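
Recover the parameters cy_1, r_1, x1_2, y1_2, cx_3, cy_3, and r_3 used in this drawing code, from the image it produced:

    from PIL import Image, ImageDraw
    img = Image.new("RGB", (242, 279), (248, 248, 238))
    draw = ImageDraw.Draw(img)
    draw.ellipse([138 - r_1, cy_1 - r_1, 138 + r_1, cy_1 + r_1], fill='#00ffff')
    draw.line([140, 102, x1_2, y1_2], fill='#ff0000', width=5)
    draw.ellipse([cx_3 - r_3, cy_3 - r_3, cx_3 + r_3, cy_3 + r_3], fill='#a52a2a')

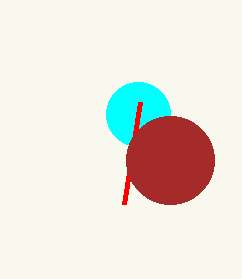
cy_1 = 114
r_1 = 32
x1_2 = 124
y1_2 = 204
cx_3 = 170
cy_3 = 160
r_3 = 44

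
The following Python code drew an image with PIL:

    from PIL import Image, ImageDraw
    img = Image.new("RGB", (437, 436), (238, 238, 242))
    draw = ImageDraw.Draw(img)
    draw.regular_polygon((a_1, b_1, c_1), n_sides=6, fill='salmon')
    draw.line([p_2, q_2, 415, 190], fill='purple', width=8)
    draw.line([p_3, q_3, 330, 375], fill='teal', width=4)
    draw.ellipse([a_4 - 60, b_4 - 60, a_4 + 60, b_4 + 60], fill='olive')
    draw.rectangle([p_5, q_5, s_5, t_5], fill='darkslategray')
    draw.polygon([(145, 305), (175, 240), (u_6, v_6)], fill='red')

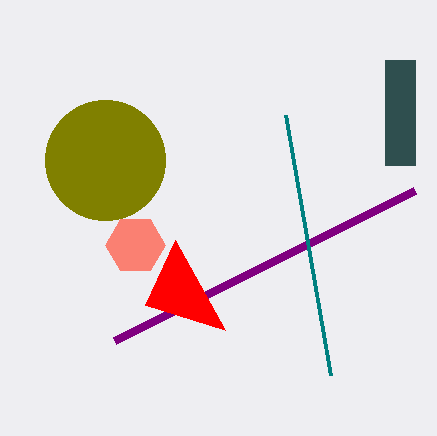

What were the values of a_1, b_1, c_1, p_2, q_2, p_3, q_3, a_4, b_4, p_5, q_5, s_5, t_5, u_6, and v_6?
a_1 = 135, b_1 = 245, c_1 = 30, p_2 = 115, q_2 = 340, p_3 = 285, q_3 = 115, a_4 = 105, b_4 = 160, p_5 = 385, q_5 = 60, s_5 = 415, t_5 = 165, u_6 = 225, v_6 = 330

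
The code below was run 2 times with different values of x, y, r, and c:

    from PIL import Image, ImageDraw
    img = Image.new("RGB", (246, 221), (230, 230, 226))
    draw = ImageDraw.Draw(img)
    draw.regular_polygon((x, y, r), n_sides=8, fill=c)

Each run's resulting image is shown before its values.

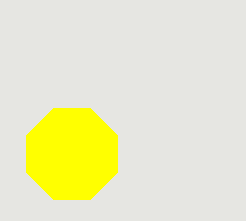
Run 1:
x = 72; y = 154; r = 49; c = 'yellow'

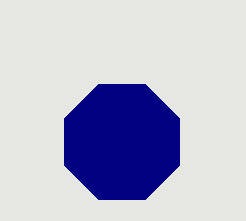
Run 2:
x = 122
y = 142
r = 62
c = 'navy'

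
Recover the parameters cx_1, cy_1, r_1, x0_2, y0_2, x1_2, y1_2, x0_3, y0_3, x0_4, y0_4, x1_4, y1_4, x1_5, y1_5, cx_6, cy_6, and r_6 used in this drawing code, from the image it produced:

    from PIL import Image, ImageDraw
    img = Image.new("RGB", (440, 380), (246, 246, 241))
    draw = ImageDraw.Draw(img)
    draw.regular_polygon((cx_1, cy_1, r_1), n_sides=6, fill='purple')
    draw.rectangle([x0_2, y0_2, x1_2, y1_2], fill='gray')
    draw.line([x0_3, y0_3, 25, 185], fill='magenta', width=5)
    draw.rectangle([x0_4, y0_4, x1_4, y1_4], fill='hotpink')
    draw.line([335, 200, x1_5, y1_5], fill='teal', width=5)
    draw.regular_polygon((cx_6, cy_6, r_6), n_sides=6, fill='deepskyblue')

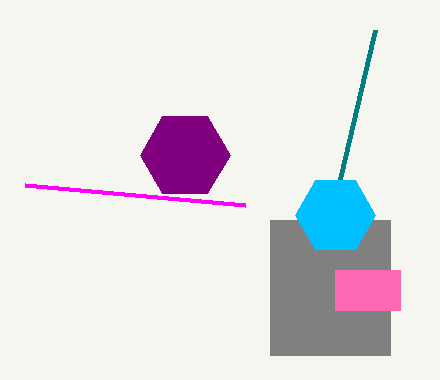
cx_1 = 185
cy_1 = 155
r_1 = 45
x0_2 = 270
y0_2 = 220
x1_2 = 390
y1_2 = 355
x0_3 = 245
y0_3 = 205
x0_4 = 335
y0_4 = 270
x1_4 = 400
y1_4 = 310
x1_5 = 375
y1_5 = 30
cx_6 = 335
cy_6 = 215
r_6 = 40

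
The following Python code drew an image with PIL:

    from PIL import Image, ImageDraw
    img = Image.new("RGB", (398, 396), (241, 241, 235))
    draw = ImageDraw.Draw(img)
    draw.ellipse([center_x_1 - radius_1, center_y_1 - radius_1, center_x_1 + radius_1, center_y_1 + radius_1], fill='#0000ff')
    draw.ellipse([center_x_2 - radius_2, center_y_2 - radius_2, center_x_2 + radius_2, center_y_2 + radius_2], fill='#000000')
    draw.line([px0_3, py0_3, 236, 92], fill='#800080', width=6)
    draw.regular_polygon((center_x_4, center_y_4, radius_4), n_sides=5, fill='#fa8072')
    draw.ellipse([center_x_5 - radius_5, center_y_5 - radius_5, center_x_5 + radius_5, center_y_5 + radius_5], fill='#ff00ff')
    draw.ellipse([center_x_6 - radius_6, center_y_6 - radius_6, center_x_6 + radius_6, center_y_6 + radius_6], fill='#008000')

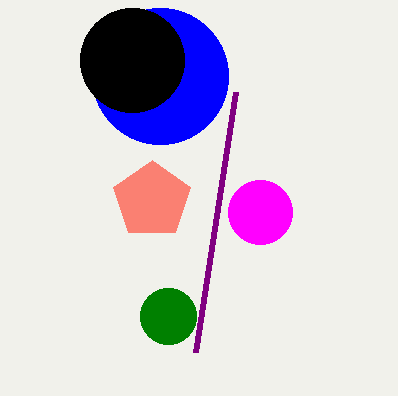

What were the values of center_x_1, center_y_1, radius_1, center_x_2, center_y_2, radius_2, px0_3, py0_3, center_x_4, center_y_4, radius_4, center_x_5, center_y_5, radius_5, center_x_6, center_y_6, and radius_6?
center_x_1 = 160
center_y_1 = 76
radius_1 = 68
center_x_2 = 132
center_y_2 = 60
radius_2 = 52
px0_3 = 196
py0_3 = 352
center_x_4 = 152
center_y_4 = 200
radius_4 = 40
center_x_5 = 260
center_y_5 = 212
radius_5 = 32
center_x_6 = 168
center_y_6 = 316
radius_6 = 28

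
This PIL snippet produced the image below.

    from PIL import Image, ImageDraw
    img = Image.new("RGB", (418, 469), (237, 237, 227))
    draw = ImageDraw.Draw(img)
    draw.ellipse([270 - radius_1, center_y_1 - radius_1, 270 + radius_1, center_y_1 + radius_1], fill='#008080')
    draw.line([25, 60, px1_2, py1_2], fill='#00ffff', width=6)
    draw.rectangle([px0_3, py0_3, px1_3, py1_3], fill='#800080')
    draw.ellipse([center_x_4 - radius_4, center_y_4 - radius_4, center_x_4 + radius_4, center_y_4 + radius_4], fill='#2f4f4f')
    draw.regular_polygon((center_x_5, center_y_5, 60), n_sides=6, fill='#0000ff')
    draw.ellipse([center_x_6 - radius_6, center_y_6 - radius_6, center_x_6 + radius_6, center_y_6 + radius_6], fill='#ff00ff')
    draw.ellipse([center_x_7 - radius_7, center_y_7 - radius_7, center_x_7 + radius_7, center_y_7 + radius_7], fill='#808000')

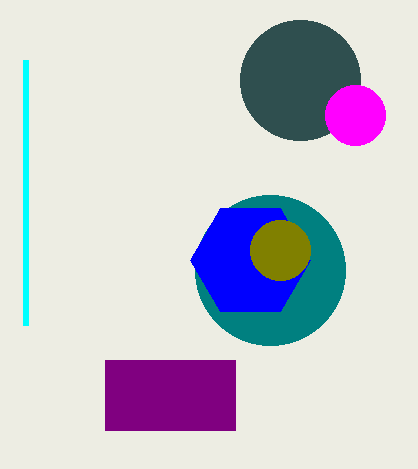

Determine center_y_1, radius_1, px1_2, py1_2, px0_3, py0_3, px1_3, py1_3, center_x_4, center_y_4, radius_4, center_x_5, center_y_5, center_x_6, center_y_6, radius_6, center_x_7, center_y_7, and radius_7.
center_y_1 = 270
radius_1 = 75
px1_2 = 25
py1_2 = 325
px0_3 = 105
py0_3 = 360
px1_3 = 235
py1_3 = 430
center_x_4 = 300
center_y_4 = 80
radius_4 = 60
center_x_5 = 250
center_y_5 = 260
center_x_6 = 355
center_y_6 = 115
radius_6 = 30
center_x_7 = 280
center_y_7 = 250
radius_7 = 30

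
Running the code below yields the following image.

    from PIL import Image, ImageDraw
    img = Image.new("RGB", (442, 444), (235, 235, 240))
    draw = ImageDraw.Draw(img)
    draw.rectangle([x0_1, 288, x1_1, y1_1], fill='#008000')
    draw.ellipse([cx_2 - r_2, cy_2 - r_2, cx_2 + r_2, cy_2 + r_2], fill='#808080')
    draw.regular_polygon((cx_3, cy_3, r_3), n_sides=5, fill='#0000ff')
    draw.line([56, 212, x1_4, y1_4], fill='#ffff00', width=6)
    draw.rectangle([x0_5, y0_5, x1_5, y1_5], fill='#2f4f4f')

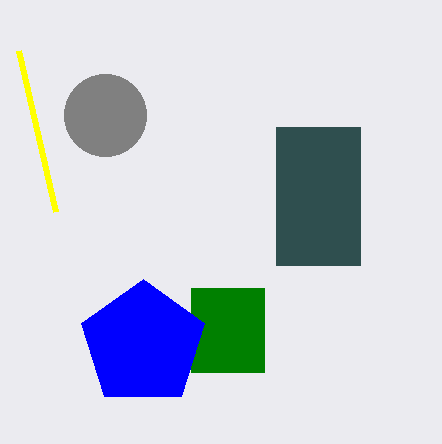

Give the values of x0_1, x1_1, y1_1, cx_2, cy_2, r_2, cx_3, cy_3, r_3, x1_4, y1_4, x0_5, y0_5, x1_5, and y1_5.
x0_1 = 191, x1_1 = 264, y1_1 = 372, cx_2 = 105, cy_2 = 115, r_2 = 41, cx_3 = 143, cy_3 = 344, r_3 = 65, x1_4 = 19, y1_4 = 51, x0_5 = 276, y0_5 = 127, x1_5 = 360, y1_5 = 265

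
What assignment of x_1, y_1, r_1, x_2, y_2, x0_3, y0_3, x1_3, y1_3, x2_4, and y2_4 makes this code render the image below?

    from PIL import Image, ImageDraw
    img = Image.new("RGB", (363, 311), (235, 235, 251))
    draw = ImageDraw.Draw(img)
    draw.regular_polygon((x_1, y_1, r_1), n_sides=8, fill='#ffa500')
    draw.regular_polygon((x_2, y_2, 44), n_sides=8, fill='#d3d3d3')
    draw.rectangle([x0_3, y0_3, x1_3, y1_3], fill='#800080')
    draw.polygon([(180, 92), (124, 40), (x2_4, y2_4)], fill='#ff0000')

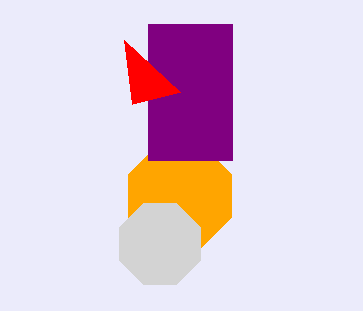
x_1 = 180, y_1 = 196, r_1 = 56, x_2 = 160, y_2 = 244, x0_3 = 148, y0_3 = 24, x1_3 = 232, y1_3 = 160, x2_4 = 132, y2_4 = 104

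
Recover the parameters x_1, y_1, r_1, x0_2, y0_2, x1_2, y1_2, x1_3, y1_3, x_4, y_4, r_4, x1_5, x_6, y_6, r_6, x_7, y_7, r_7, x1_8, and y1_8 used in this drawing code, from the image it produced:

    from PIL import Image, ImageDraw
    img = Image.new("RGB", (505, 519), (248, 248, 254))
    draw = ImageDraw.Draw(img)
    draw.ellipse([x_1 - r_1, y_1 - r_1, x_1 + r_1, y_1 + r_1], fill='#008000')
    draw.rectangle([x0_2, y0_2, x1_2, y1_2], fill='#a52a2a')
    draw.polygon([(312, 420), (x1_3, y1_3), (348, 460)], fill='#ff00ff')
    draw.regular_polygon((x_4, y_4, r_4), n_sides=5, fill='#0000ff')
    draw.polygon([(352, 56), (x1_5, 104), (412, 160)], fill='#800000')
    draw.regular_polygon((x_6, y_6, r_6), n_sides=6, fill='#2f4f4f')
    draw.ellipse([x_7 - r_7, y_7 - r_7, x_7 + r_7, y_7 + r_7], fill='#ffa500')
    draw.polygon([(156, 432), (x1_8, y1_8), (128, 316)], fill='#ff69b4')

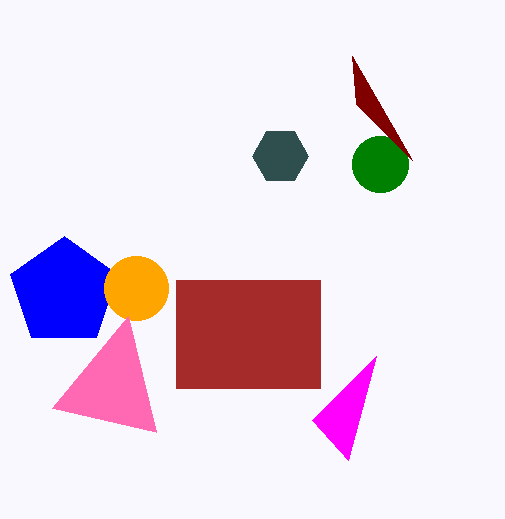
x_1 = 380
y_1 = 164
r_1 = 28
x0_2 = 176
y0_2 = 280
x1_2 = 320
y1_2 = 388
x1_3 = 376
y1_3 = 356
x_4 = 64
y_4 = 292
r_4 = 56
x1_5 = 356
x_6 = 280
y_6 = 156
r_6 = 28
x_7 = 136
y_7 = 288
r_7 = 32
x1_8 = 52
y1_8 = 408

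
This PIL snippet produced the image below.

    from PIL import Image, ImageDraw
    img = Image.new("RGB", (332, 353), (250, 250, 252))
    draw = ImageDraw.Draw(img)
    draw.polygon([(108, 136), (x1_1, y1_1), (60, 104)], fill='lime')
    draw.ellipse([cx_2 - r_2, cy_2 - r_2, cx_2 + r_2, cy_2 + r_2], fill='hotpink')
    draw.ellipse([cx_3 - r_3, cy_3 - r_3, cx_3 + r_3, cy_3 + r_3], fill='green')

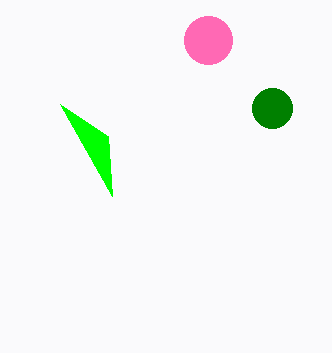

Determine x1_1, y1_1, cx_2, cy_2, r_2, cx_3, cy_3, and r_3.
x1_1 = 112
y1_1 = 196
cx_2 = 208
cy_2 = 40
r_2 = 24
cx_3 = 272
cy_3 = 108
r_3 = 20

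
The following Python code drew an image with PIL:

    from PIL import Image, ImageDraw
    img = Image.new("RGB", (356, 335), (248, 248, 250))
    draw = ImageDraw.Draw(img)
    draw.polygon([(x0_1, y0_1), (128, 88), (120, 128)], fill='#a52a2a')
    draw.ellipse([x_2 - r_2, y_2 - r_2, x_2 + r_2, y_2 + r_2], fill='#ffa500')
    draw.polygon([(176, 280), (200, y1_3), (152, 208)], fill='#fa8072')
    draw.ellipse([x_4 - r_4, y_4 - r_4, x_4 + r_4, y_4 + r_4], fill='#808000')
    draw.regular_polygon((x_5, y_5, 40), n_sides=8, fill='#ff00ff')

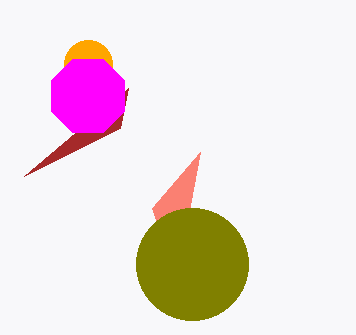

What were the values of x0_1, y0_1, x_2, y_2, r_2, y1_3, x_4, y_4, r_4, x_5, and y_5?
x0_1 = 24; y0_1 = 176; x_2 = 88; y_2 = 64; r_2 = 24; y1_3 = 152; x_4 = 192; y_4 = 264; r_4 = 56; x_5 = 88; y_5 = 96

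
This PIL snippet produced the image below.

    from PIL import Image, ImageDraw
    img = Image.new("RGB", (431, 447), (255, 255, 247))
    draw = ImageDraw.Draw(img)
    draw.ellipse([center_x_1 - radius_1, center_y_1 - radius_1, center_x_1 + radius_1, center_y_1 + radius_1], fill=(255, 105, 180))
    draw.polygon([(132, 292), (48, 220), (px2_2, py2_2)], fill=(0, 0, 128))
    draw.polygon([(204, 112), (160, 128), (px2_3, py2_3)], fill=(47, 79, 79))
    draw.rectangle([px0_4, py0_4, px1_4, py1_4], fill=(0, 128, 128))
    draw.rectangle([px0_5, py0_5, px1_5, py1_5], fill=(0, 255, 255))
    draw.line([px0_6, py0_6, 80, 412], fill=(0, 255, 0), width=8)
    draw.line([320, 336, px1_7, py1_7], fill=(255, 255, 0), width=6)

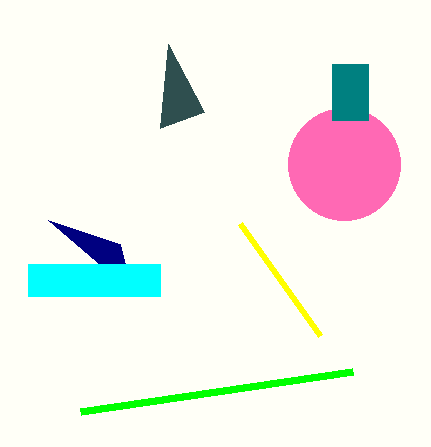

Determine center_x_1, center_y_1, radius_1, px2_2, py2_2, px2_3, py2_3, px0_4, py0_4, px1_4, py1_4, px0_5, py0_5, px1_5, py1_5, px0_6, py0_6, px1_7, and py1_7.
center_x_1 = 344; center_y_1 = 164; radius_1 = 56; px2_2 = 120; py2_2 = 244; px2_3 = 168; py2_3 = 44; px0_4 = 332; py0_4 = 64; px1_4 = 368; py1_4 = 120; px0_5 = 28; py0_5 = 264; px1_5 = 160; py1_5 = 296; px0_6 = 352; py0_6 = 372; px1_7 = 240; py1_7 = 224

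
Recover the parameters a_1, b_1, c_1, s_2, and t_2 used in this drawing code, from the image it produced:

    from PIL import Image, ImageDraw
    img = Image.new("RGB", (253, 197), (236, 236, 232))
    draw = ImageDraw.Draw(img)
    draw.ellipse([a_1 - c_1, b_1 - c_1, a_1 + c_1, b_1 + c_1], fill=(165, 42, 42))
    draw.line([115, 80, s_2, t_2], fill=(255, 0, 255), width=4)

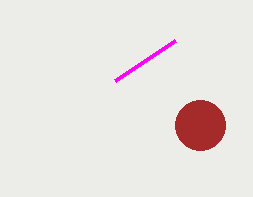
a_1 = 200; b_1 = 125; c_1 = 25; s_2 = 175; t_2 = 40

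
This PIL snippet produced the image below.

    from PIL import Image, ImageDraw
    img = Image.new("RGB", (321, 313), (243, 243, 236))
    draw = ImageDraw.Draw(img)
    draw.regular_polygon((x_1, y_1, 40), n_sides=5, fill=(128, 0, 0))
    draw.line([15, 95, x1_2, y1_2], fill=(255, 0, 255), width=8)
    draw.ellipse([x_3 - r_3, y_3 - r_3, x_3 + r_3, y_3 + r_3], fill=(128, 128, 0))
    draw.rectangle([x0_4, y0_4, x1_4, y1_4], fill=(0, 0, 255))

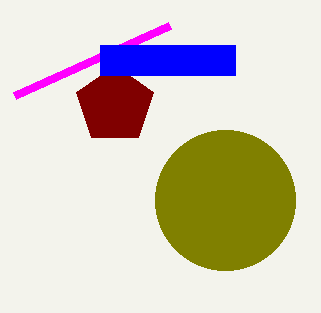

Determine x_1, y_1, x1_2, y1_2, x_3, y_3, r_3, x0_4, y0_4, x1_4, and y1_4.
x_1 = 115, y_1 = 105, x1_2 = 170, y1_2 = 25, x_3 = 225, y_3 = 200, r_3 = 70, x0_4 = 100, y0_4 = 45, x1_4 = 235, y1_4 = 75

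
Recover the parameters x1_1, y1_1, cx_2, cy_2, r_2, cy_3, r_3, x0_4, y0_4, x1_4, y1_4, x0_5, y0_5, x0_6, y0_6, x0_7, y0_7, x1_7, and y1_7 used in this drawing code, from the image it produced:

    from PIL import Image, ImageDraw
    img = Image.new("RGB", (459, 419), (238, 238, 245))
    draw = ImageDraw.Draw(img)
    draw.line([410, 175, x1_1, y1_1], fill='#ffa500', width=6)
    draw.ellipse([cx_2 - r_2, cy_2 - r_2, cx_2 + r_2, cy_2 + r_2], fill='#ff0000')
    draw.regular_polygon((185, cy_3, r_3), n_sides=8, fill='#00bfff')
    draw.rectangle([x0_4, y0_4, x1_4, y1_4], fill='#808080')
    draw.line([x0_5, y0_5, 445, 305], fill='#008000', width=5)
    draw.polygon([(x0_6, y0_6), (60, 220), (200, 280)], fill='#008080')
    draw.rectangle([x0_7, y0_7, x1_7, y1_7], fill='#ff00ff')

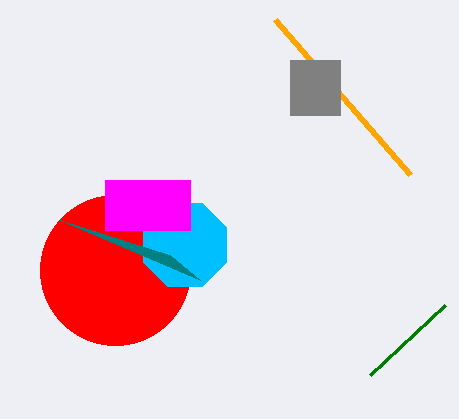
x1_1 = 275
y1_1 = 20
cx_2 = 115
cy_2 = 270
r_2 = 75
cy_3 = 245
r_3 = 45
x0_4 = 290
y0_4 = 60
x1_4 = 340
y1_4 = 115
x0_5 = 370
y0_5 = 375
x0_6 = 170
y0_6 = 255
x0_7 = 105
y0_7 = 180
x1_7 = 190
y1_7 = 230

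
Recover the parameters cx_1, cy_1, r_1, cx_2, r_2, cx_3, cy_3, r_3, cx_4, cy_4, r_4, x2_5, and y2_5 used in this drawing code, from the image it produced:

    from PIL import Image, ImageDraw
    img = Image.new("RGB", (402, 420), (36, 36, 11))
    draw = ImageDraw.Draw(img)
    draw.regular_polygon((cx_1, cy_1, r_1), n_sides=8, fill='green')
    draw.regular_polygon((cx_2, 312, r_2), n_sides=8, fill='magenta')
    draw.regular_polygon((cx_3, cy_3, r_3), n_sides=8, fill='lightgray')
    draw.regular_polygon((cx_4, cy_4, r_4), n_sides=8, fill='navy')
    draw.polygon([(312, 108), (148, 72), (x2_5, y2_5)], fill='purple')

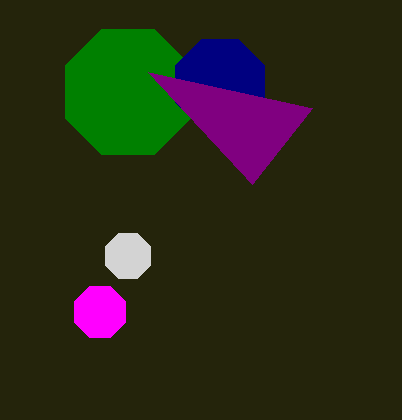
cx_1 = 128; cy_1 = 92; r_1 = 68; cx_2 = 100; r_2 = 28; cx_3 = 128; cy_3 = 256; r_3 = 24; cx_4 = 220; cy_4 = 84; r_4 = 48; x2_5 = 252; y2_5 = 184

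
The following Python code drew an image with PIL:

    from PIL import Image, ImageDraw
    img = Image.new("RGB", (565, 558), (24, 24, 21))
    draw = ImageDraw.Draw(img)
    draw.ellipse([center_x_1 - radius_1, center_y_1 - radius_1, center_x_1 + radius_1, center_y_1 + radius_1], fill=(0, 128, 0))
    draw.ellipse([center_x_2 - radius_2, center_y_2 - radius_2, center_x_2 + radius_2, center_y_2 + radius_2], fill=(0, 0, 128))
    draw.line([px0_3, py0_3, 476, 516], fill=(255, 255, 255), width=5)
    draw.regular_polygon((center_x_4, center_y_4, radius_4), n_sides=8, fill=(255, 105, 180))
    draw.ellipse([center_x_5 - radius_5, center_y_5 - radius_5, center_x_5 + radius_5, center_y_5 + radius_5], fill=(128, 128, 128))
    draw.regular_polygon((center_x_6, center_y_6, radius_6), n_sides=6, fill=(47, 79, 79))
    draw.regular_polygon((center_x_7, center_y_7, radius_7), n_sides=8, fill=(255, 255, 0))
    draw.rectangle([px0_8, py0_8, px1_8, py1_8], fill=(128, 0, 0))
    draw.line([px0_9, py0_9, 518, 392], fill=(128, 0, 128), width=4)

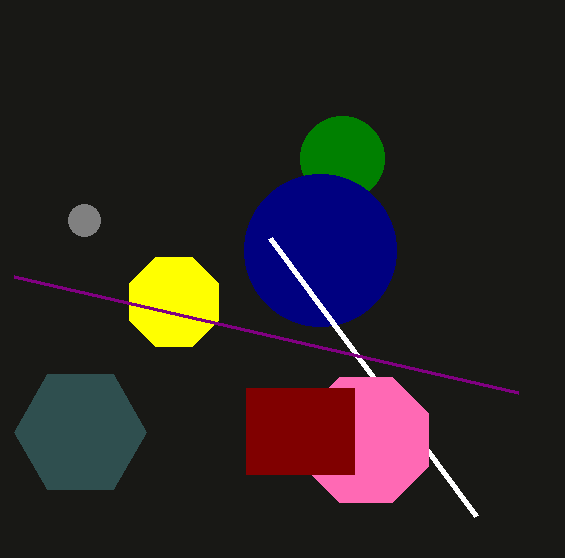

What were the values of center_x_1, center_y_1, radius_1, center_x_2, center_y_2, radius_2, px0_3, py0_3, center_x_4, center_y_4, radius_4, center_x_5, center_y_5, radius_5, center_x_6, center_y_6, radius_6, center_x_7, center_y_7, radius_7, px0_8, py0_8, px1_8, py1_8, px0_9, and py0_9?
center_x_1 = 342, center_y_1 = 158, radius_1 = 42, center_x_2 = 320, center_y_2 = 250, radius_2 = 76, px0_3 = 270, py0_3 = 238, center_x_4 = 366, center_y_4 = 440, radius_4 = 68, center_x_5 = 84, center_y_5 = 220, radius_5 = 16, center_x_6 = 80, center_y_6 = 432, radius_6 = 66, center_x_7 = 174, center_y_7 = 302, radius_7 = 48, px0_8 = 246, py0_8 = 388, px1_8 = 354, py1_8 = 474, px0_9 = 14, py0_9 = 276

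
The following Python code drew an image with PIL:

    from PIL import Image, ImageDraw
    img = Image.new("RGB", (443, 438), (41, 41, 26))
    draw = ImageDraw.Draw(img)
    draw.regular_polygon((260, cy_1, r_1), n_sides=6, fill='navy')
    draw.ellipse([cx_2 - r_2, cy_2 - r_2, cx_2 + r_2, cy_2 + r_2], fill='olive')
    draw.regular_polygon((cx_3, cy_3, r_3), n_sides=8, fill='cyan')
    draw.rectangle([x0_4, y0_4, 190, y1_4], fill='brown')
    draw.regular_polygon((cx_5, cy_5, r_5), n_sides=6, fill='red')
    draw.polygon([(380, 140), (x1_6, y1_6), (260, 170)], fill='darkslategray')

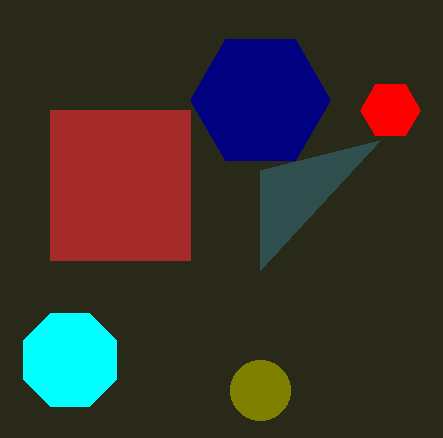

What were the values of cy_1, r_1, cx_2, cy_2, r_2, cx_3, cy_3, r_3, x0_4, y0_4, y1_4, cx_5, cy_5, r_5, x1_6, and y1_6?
cy_1 = 100, r_1 = 70, cx_2 = 260, cy_2 = 390, r_2 = 30, cx_3 = 70, cy_3 = 360, r_3 = 50, x0_4 = 50, y0_4 = 110, y1_4 = 260, cx_5 = 390, cy_5 = 110, r_5 = 30, x1_6 = 260, y1_6 = 270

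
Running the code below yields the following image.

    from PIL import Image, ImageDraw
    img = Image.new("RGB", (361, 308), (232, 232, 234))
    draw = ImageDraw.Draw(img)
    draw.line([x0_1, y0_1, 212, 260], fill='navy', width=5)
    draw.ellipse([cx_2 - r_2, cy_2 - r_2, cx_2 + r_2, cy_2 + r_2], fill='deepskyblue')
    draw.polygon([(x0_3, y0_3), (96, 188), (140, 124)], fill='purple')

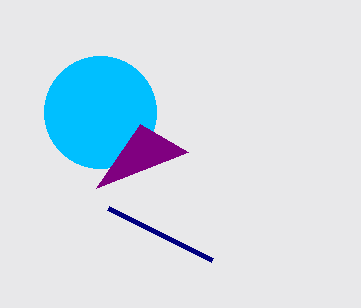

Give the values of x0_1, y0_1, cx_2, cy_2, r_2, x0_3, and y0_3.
x0_1 = 108, y0_1 = 208, cx_2 = 100, cy_2 = 112, r_2 = 56, x0_3 = 188, y0_3 = 152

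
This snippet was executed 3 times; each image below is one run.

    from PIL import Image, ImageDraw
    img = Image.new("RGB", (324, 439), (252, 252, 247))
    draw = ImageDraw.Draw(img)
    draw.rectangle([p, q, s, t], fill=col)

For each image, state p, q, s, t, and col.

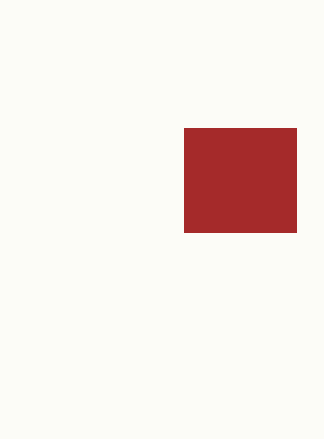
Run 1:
p = 184; q = 128; s = 296; t = 232; col = 'brown'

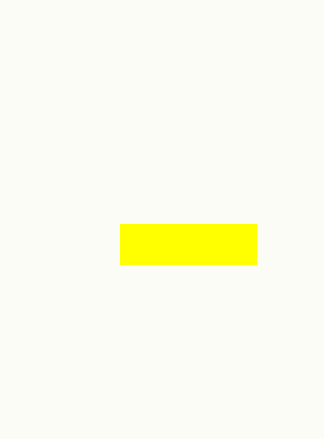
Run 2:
p = 120; q = 224; s = 256; t = 264; col = 'yellow'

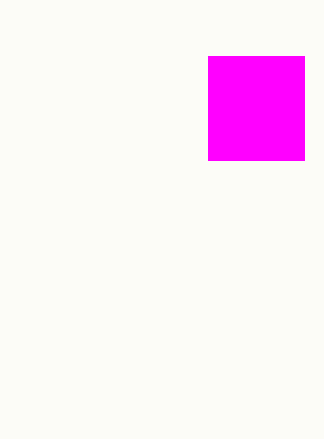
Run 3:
p = 208
q = 56
s = 304
t = 160
col = 'magenta'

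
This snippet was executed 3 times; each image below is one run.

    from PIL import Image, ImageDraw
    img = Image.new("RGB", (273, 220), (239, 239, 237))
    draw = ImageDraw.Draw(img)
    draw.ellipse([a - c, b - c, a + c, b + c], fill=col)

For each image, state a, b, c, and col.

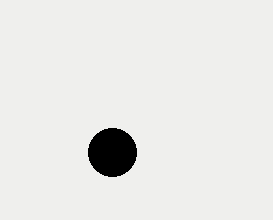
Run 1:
a = 112, b = 152, c = 24, col = 'black'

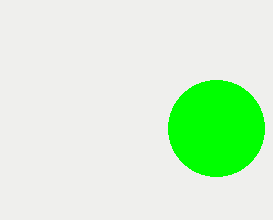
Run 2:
a = 216
b = 128
c = 48
col = 'lime'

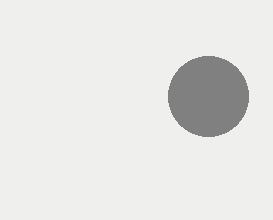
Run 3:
a = 208; b = 96; c = 40; col = 'gray'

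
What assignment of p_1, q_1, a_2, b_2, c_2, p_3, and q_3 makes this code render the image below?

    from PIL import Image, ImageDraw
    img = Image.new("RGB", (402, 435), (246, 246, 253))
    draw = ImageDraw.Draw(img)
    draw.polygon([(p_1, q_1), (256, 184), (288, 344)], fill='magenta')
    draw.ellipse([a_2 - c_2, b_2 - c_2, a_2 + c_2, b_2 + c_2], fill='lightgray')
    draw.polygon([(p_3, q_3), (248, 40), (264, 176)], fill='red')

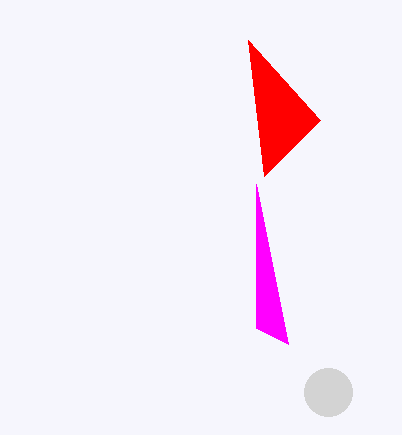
p_1 = 256, q_1 = 328, a_2 = 328, b_2 = 392, c_2 = 24, p_3 = 320, q_3 = 120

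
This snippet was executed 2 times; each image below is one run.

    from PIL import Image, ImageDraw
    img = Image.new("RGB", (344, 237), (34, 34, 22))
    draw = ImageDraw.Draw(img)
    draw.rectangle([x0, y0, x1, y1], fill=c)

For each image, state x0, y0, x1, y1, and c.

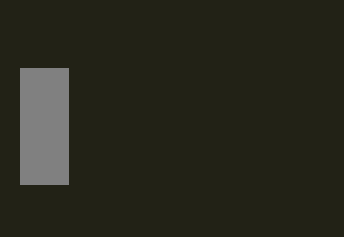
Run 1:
x0 = 20; y0 = 68; x1 = 68; y1 = 184; c = 'gray'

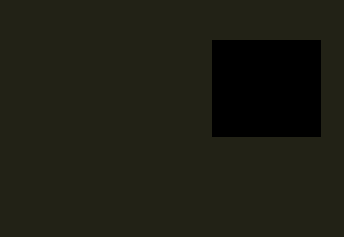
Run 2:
x0 = 212
y0 = 40
x1 = 320
y1 = 136
c = 'black'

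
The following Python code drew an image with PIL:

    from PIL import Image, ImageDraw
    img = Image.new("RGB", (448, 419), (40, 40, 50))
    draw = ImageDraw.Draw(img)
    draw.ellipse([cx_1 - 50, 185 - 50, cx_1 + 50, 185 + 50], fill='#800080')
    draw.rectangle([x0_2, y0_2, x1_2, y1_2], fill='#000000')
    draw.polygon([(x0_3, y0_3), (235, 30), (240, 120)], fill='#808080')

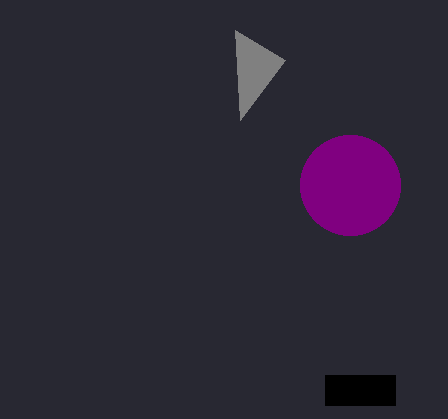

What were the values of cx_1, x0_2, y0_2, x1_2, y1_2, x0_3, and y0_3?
cx_1 = 350; x0_2 = 325; y0_2 = 375; x1_2 = 395; y1_2 = 405; x0_3 = 285; y0_3 = 60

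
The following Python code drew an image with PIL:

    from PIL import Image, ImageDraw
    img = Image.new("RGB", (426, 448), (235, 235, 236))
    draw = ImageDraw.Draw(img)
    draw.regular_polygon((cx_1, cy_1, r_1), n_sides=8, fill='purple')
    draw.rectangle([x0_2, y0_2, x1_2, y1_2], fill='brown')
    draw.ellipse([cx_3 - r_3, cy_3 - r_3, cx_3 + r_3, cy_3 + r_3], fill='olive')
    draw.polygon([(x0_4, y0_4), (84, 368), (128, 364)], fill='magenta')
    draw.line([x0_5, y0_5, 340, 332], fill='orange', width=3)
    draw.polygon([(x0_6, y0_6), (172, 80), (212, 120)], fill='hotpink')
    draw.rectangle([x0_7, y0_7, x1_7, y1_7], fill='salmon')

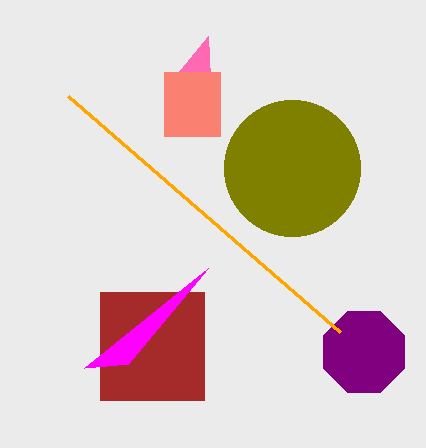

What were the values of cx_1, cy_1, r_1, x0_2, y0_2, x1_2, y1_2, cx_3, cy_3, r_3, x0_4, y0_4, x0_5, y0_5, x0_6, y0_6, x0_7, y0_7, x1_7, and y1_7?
cx_1 = 364; cy_1 = 352; r_1 = 44; x0_2 = 100; y0_2 = 292; x1_2 = 204; y1_2 = 400; cx_3 = 292; cy_3 = 168; r_3 = 68; x0_4 = 208; y0_4 = 268; x0_5 = 68; y0_5 = 96; x0_6 = 208; y0_6 = 36; x0_7 = 164; y0_7 = 72; x1_7 = 220; y1_7 = 136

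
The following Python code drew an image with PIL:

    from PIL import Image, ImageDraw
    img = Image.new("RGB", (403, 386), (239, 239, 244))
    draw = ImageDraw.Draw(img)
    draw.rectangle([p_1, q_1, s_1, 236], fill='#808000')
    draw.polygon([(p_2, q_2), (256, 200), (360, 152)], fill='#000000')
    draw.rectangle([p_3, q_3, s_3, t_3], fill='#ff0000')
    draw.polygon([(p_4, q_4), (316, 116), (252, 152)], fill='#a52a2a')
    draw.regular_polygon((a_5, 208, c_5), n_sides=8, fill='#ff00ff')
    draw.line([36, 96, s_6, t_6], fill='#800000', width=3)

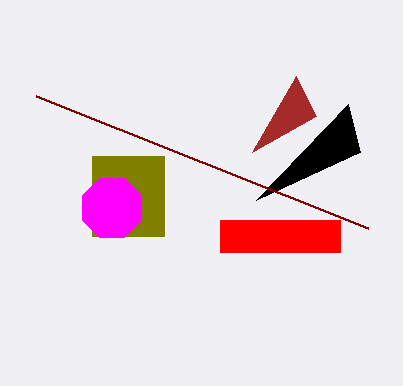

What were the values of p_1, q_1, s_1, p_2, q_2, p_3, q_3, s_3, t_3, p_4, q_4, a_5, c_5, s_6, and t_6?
p_1 = 92, q_1 = 156, s_1 = 164, p_2 = 348, q_2 = 104, p_3 = 220, q_3 = 220, s_3 = 340, t_3 = 252, p_4 = 296, q_4 = 76, a_5 = 112, c_5 = 32, s_6 = 368, t_6 = 228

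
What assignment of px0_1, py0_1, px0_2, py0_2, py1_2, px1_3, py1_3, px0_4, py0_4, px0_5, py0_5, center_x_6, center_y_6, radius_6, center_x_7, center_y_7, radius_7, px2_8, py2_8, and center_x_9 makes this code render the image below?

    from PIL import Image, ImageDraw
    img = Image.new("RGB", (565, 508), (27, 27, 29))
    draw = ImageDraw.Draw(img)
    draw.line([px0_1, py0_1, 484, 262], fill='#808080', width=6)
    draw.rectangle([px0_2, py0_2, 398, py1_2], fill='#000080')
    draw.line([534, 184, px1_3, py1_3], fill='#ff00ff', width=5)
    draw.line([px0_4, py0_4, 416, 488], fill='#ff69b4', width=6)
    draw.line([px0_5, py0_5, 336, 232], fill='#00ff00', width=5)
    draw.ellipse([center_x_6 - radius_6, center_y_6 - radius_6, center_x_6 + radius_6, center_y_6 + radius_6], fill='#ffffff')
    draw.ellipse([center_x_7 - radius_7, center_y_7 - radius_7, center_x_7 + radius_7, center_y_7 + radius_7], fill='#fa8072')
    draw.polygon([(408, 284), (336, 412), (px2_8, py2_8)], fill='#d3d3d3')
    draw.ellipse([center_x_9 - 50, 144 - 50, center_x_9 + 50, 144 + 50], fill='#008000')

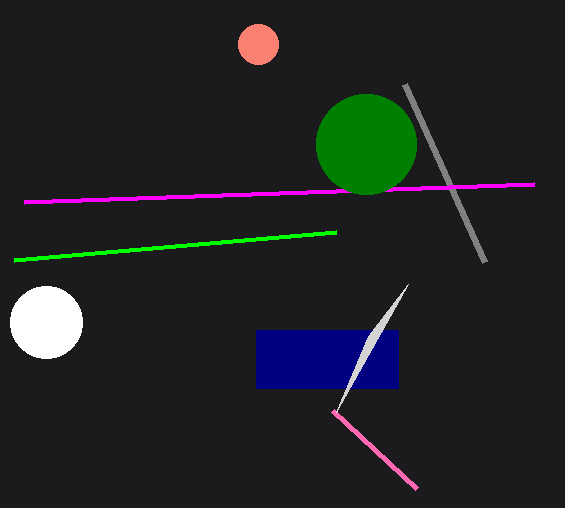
px0_1 = 404; py0_1 = 84; px0_2 = 256; py0_2 = 330; py1_2 = 388; px1_3 = 24; py1_3 = 202; px0_4 = 332; py0_4 = 410; px0_5 = 14; py0_5 = 260; center_x_6 = 46; center_y_6 = 322; radius_6 = 36; center_x_7 = 258; center_y_7 = 44; radius_7 = 20; px2_8 = 368; py2_8 = 336; center_x_9 = 366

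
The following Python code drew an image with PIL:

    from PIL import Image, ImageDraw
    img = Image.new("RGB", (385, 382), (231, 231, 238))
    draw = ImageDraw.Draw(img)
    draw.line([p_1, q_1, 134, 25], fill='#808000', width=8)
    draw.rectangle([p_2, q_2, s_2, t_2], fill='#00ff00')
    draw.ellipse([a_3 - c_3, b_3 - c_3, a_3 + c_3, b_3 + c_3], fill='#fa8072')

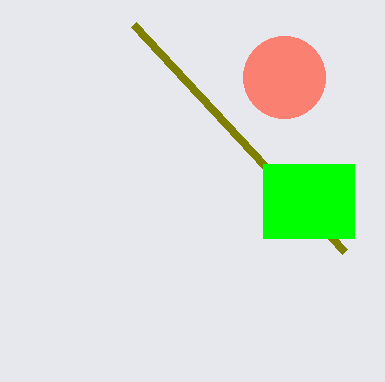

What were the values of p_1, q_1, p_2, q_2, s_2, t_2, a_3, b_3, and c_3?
p_1 = 345
q_1 = 252
p_2 = 263
q_2 = 164
s_2 = 354
t_2 = 238
a_3 = 284
b_3 = 77
c_3 = 41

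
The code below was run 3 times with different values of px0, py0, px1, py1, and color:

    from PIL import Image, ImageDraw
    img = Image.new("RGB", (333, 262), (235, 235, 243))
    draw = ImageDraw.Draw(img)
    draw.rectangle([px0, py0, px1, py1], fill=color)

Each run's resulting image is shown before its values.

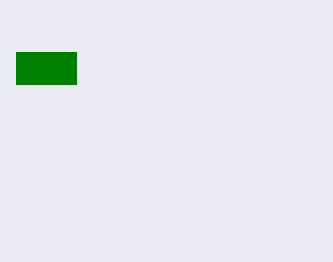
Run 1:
px0 = 16, py0 = 52, px1 = 76, py1 = 84, color = 'green'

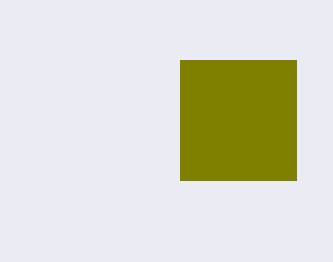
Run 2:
px0 = 180, py0 = 60, px1 = 296, py1 = 180, color = 'olive'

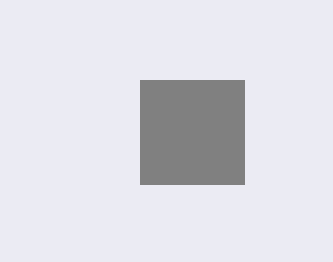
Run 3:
px0 = 140
py0 = 80
px1 = 244
py1 = 184
color = 'gray'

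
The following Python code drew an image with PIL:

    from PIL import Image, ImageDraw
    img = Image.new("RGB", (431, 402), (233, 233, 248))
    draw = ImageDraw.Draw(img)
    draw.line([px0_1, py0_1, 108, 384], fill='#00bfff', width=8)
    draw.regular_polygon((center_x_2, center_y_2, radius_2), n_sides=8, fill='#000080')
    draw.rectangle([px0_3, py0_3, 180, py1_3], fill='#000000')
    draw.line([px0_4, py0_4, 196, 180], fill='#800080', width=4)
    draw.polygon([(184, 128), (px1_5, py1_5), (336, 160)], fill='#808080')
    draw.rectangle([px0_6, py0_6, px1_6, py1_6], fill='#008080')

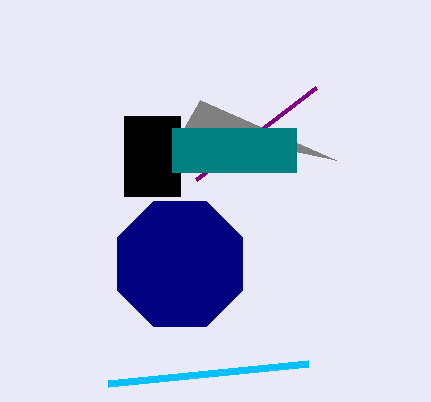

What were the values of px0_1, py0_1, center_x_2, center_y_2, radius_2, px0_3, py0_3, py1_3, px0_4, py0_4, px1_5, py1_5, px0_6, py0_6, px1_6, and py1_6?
px0_1 = 308
py0_1 = 364
center_x_2 = 180
center_y_2 = 264
radius_2 = 68
px0_3 = 124
py0_3 = 116
py1_3 = 196
px0_4 = 316
py0_4 = 88
px1_5 = 200
py1_5 = 100
px0_6 = 172
py0_6 = 128
px1_6 = 296
py1_6 = 172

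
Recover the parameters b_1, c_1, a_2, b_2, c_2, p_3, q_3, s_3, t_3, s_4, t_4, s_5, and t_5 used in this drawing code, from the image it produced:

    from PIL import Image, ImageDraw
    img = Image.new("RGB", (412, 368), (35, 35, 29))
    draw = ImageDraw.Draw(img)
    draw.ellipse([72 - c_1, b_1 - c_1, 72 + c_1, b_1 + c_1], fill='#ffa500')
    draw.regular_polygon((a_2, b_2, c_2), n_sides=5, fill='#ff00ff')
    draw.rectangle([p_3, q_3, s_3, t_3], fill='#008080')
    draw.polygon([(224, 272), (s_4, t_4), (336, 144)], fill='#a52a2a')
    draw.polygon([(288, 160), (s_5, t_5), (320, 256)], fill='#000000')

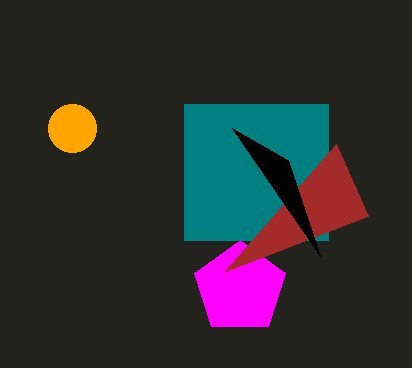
b_1 = 128, c_1 = 24, a_2 = 240, b_2 = 288, c_2 = 48, p_3 = 184, q_3 = 104, s_3 = 328, t_3 = 240, s_4 = 368, t_4 = 216, s_5 = 232, t_5 = 128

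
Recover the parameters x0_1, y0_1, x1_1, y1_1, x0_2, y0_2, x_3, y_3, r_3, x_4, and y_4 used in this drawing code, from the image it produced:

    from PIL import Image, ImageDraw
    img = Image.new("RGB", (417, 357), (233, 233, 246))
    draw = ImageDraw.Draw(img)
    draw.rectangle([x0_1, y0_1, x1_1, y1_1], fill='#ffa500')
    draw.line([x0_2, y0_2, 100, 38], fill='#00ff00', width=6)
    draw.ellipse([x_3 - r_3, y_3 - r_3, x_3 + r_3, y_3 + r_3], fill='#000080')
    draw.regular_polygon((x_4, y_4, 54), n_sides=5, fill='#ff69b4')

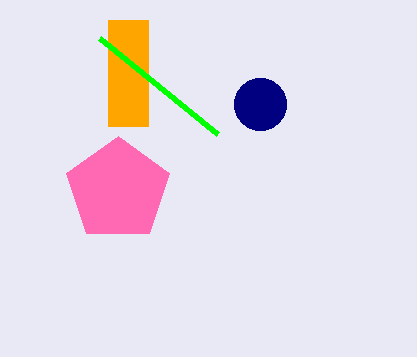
x0_1 = 108; y0_1 = 20; x1_1 = 148; y1_1 = 126; x0_2 = 218; y0_2 = 134; x_3 = 260; y_3 = 104; r_3 = 26; x_4 = 118; y_4 = 190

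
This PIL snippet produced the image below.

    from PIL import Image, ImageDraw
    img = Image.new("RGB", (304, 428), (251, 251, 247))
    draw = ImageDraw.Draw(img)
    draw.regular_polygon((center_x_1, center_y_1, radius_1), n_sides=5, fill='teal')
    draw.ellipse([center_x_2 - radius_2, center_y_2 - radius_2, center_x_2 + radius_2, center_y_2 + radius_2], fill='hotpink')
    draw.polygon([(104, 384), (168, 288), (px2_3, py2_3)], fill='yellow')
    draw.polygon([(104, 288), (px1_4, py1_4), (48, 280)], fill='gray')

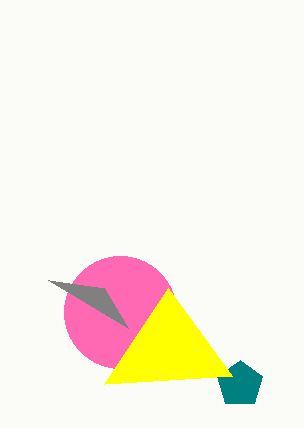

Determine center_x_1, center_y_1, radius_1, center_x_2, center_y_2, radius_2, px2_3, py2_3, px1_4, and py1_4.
center_x_1 = 240, center_y_1 = 384, radius_1 = 24, center_x_2 = 120, center_y_2 = 312, radius_2 = 56, px2_3 = 232, py2_3 = 376, px1_4 = 128, py1_4 = 328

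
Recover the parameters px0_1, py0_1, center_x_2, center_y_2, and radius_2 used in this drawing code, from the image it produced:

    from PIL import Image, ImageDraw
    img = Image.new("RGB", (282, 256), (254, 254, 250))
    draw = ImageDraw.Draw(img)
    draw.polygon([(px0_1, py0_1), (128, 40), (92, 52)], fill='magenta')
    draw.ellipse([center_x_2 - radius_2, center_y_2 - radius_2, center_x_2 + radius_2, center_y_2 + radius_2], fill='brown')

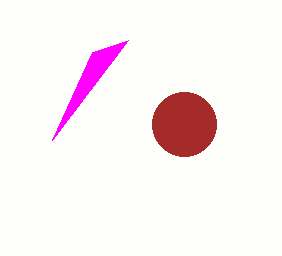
px0_1 = 52
py0_1 = 140
center_x_2 = 184
center_y_2 = 124
radius_2 = 32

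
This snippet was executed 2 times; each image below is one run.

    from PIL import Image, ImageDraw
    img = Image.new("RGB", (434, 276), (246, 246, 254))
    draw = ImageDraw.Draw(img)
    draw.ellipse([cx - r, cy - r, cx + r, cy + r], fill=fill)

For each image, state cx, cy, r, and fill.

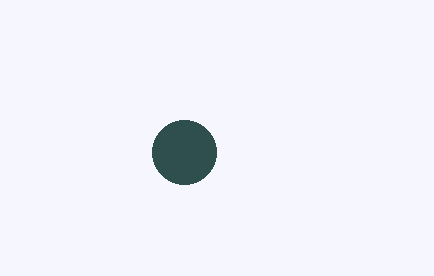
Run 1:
cx = 184; cy = 152; r = 32; fill = 'darkslategray'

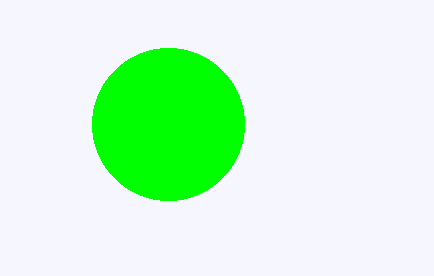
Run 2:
cx = 168, cy = 124, r = 76, fill = 'lime'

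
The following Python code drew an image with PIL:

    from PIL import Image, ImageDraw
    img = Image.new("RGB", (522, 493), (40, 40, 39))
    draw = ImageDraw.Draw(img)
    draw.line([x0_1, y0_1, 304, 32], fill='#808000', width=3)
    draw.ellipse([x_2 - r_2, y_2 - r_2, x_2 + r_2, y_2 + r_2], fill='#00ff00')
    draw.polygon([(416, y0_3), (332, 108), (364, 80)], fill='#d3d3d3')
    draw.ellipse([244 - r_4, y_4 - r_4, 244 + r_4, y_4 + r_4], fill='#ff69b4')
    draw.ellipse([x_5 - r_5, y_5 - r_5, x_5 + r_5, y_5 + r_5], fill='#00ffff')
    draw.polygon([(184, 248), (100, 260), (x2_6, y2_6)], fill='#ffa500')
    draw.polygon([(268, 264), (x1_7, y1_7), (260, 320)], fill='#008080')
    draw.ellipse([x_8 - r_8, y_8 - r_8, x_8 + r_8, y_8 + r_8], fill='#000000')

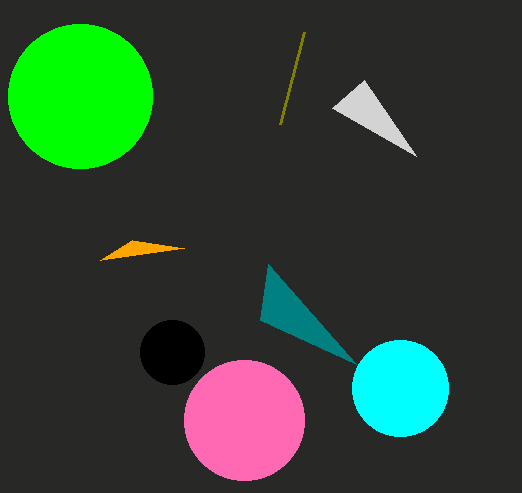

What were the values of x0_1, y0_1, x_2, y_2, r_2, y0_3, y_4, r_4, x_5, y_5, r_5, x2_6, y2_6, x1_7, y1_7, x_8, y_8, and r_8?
x0_1 = 280
y0_1 = 124
x_2 = 80
y_2 = 96
r_2 = 72
y0_3 = 156
y_4 = 420
r_4 = 60
x_5 = 400
y_5 = 388
r_5 = 48
x2_6 = 132
y2_6 = 240
x1_7 = 356
y1_7 = 364
x_8 = 172
y_8 = 352
r_8 = 32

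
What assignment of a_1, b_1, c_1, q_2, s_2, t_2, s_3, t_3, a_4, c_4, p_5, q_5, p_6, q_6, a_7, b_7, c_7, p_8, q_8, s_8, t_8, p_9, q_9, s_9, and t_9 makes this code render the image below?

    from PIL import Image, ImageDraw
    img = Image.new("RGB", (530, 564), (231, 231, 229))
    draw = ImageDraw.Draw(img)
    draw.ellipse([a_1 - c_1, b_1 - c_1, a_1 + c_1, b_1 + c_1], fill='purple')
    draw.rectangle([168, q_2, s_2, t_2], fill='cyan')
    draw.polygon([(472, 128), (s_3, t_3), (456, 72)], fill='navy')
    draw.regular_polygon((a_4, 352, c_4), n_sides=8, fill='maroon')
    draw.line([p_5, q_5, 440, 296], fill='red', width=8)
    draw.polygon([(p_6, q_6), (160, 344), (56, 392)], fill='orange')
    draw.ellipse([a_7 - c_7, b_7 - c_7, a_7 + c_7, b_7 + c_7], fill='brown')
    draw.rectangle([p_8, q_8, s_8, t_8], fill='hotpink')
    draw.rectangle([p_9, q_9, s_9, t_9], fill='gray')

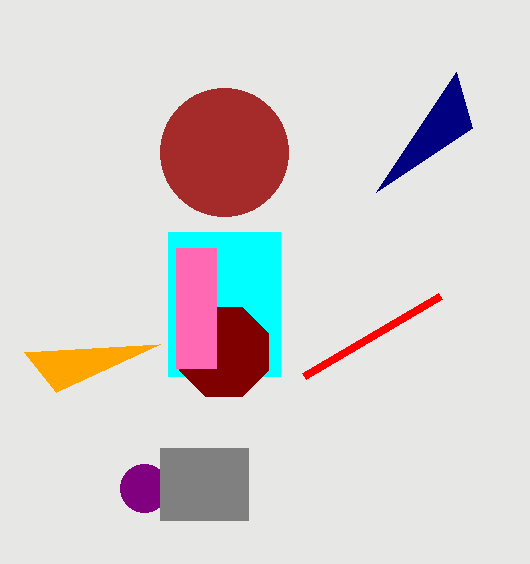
a_1 = 144, b_1 = 488, c_1 = 24, q_2 = 232, s_2 = 280, t_2 = 376, s_3 = 376, t_3 = 192, a_4 = 224, c_4 = 48, p_5 = 304, q_5 = 376, p_6 = 24, q_6 = 352, a_7 = 224, b_7 = 152, c_7 = 64, p_8 = 176, q_8 = 248, s_8 = 216, t_8 = 368, p_9 = 160, q_9 = 448, s_9 = 248, t_9 = 520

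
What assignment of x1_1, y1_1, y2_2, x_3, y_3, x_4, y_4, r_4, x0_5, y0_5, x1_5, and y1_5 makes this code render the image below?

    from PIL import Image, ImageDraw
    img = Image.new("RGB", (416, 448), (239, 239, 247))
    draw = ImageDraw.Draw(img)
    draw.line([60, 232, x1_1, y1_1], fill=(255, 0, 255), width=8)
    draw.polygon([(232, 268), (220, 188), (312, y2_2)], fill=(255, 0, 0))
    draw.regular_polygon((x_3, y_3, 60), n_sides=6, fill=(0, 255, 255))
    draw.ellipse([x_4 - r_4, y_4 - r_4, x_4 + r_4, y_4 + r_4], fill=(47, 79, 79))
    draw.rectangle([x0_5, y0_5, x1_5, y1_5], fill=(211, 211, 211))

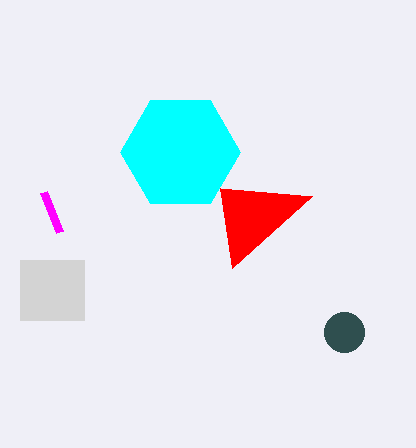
x1_1 = 44, y1_1 = 192, y2_2 = 196, x_3 = 180, y_3 = 152, x_4 = 344, y_4 = 332, r_4 = 20, x0_5 = 20, y0_5 = 260, x1_5 = 84, y1_5 = 320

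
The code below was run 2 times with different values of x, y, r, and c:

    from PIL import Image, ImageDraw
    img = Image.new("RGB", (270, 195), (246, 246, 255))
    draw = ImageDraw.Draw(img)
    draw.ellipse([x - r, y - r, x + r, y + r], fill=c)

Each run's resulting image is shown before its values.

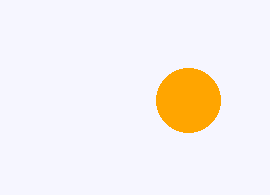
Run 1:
x = 188; y = 100; r = 32; c = 'orange'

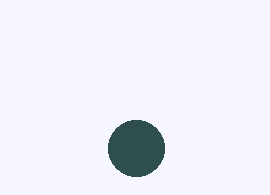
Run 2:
x = 136; y = 148; r = 28; c = 'darkslategray'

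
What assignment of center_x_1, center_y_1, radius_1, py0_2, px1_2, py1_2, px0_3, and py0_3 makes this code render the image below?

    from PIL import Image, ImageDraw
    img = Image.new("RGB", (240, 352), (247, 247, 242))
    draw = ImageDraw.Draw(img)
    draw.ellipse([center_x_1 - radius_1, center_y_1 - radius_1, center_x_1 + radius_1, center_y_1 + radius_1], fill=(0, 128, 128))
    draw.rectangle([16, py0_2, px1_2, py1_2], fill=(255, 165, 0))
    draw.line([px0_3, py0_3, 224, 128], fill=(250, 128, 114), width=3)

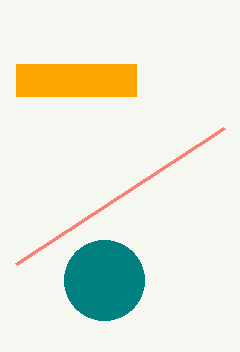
center_x_1 = 104, center_y_1 = 280, radius_1 = 40, py0_2 = 64, px1_2 = 136, py1_2 = 96, px0_3 = 16, py0_3 = 264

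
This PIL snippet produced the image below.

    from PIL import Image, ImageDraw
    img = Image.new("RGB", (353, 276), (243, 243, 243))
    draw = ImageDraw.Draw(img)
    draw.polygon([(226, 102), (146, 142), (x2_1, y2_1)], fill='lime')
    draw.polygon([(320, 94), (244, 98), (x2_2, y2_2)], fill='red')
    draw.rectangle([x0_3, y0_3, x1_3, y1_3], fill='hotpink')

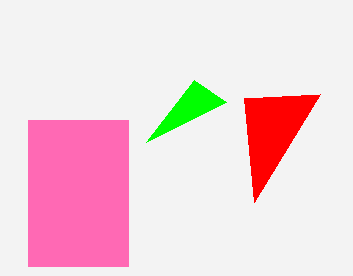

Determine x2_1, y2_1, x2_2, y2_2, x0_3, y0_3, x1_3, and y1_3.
x2_1 = 194, y2_1 = 80, x2_2 = 254, y2_2 = 202, x0_3 = 28, y0_3 = 120, x1_3 = 128, y1_3 = 266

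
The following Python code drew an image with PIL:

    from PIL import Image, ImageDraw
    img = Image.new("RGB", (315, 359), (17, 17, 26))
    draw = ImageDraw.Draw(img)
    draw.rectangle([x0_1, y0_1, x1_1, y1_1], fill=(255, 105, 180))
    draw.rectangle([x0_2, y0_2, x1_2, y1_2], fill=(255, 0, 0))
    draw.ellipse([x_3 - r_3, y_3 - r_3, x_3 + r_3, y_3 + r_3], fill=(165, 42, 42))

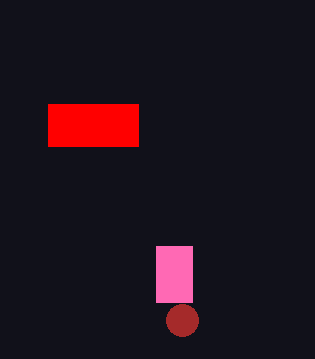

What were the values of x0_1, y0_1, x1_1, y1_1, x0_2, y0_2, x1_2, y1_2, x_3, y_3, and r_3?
x0_1 = 156, y0_1 = 246, x1_1 = 192, y1_1 = 302, x0_2 = 48, y0_2 = 104, x1_2 = 138, y1_2 = 146, x_3 = 182, y_3 = 320, r_3 = 16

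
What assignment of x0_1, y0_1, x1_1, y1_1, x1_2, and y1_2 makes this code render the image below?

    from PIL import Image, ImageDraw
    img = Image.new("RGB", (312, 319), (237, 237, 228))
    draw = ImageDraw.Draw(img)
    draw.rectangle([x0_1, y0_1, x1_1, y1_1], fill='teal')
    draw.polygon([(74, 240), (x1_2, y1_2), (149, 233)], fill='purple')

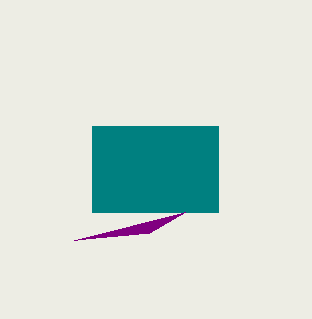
x0_1 = 92, y0_1 = 126, x1_1 = 218, y1_1 = 212, x1_2 = 185, y1_2 = 212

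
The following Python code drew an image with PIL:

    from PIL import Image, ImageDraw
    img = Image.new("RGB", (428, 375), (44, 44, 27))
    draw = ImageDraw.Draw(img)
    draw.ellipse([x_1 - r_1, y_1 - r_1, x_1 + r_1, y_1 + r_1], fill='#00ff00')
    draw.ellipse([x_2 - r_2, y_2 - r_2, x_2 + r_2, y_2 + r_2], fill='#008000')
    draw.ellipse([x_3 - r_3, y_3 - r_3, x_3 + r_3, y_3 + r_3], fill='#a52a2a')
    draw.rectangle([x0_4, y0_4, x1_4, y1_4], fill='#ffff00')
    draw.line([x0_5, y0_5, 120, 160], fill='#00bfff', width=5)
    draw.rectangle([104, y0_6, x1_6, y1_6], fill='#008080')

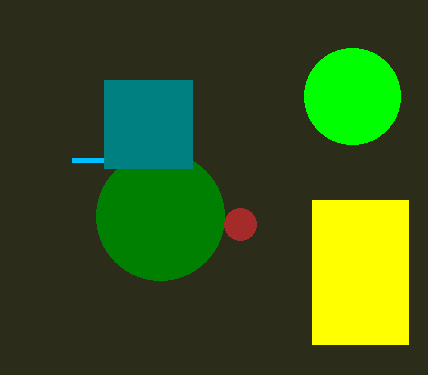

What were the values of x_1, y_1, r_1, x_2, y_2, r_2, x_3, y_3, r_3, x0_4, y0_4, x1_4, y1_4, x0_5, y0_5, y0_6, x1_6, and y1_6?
x_1 = 352; y_1 = 96; r_1 = 48; x_2 = 160; y_2 = 216; r_2 = 64; x_3 = 240; y_3 = 224; r_3 = 16; x0_4 = 312; y0_4 = 200; x1_4 = 408; y1_4 = 344; x0_5 = 72; y0_5 = 160; y0_6 = 80; x1_6 = 192; y1_6 = 168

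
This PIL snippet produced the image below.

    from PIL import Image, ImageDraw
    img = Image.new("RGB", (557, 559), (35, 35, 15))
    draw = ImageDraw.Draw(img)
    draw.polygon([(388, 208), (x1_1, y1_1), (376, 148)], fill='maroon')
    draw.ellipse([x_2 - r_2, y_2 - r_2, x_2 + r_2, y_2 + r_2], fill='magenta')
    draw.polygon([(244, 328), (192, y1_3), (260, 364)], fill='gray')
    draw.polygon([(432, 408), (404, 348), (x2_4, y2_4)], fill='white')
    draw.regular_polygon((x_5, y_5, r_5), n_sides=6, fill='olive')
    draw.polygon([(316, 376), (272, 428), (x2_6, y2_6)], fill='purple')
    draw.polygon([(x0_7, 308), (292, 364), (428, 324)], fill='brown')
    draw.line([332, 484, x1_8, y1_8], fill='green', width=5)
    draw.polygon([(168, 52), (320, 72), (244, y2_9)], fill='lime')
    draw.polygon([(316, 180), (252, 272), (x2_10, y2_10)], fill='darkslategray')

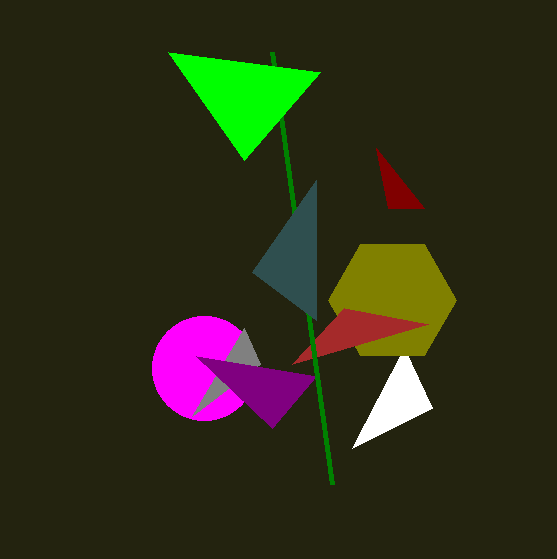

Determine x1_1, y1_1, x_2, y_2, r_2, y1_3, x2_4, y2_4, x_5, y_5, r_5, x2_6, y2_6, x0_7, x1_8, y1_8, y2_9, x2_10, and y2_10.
x1_1 = 424, y1_1 = 208, x_2 = 204, y_2 = 368, r_2 = 52, y1_3 = 416, x2_4 = 352, y2_4 = 448, x_5 = 392, y_5 = 300, r_5 = 64, x2_6 = 196, y2_6 = 356, x0_7 = 344, x1_8 = 272, y1_8 = 52, y2_9 = 160, x2_10 = 316, y2_10 = 320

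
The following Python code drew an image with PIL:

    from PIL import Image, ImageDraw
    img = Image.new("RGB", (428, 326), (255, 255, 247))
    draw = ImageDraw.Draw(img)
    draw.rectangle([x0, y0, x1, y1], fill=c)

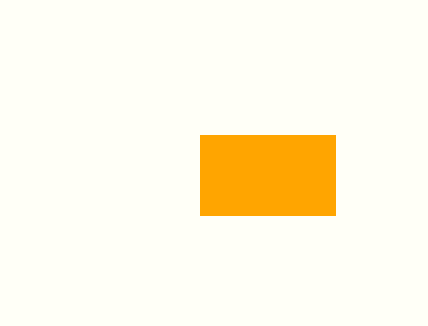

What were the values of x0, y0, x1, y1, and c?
x0 = 200; y0 = 135; x1 = 335; y1 = 215; c = 'orange'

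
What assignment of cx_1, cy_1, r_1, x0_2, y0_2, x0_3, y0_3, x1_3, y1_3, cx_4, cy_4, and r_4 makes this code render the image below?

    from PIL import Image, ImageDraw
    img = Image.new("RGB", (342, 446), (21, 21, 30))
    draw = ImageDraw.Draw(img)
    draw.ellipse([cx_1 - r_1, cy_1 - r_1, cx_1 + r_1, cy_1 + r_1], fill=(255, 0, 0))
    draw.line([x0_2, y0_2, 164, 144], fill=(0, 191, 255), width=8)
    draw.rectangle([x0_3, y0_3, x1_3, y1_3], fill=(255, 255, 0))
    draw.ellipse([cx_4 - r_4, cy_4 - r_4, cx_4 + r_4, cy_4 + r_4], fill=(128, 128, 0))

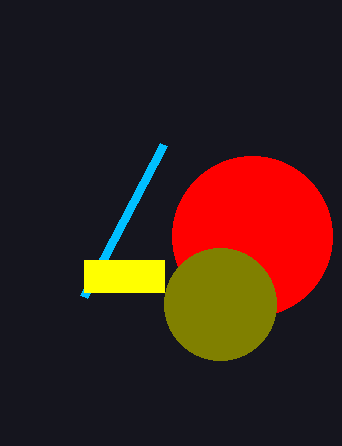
cx_1 = 252
cy_1 = 236
r_1 = 80
x0_2 = 84
y0_2 = 296
x0_3 = 84
y0_3 = 260
x1_3 = 164
y1_3 = 292
cx_4 = 220
cy_4 = 304
r_4 = 56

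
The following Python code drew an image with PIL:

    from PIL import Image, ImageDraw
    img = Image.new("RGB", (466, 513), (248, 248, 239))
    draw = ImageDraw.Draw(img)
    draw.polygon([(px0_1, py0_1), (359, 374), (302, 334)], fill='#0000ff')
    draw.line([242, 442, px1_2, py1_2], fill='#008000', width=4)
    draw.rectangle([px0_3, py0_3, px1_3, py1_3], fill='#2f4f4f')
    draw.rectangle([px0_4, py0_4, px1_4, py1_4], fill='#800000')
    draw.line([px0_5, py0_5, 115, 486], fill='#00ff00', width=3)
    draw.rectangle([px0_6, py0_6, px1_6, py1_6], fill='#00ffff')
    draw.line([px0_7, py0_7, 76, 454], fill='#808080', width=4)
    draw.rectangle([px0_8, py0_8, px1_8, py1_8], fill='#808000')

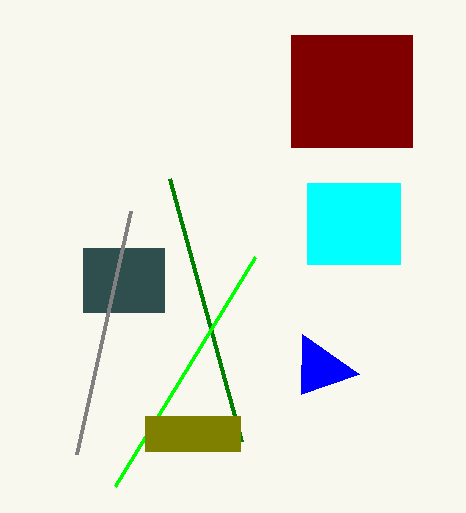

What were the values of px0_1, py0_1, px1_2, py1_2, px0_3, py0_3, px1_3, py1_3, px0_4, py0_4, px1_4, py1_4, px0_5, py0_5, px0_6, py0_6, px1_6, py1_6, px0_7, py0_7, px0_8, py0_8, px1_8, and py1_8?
px0_1 = 301; py0_1 = 394; px1_2 = 170; py1_2 = 179; px0_3 = 83; py0_3 = 248; px1_3 = 164; py1_3 = 312; px0_4 = 291; py0_4 = 35; px1_4 = 412; py1_4 = 147; px0_5 = 255; py0_5 = 257; px0_6 = 307; py0_6 = 183; px1_6 = 400; py1_6 = 264; px0_7 = 130; py0_7 = 211; px0_8 = 145; py0_8 = 416; px1_8 = 240; py1_8 = 451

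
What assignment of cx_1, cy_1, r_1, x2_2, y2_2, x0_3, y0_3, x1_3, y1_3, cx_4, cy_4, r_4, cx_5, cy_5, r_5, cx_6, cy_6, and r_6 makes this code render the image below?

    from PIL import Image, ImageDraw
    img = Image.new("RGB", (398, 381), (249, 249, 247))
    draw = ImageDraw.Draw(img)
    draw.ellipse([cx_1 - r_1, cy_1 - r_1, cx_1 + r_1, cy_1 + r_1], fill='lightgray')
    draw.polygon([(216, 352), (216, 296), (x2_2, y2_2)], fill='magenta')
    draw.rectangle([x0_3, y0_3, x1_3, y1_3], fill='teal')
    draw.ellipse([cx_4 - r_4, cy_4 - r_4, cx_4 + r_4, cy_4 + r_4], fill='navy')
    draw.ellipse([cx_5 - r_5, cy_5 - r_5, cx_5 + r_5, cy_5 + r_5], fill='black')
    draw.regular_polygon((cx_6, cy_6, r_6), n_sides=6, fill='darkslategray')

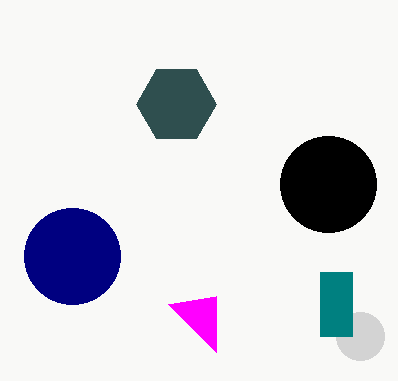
cx_1 = 360
cy_1 = 336
r_1 = 24
x2_2 = 168
y2_2 = 304
x0_3 = 320
y0_3 = 272
x1_3 = 352
y1_3 = 336
cx_4 = 72
cy_4 = 256
r_4 = 48
cx_5 = 328
cy_5 = 184
r_5 = 48
cx_6 = 176
cy_6 = 104
r_6 = 40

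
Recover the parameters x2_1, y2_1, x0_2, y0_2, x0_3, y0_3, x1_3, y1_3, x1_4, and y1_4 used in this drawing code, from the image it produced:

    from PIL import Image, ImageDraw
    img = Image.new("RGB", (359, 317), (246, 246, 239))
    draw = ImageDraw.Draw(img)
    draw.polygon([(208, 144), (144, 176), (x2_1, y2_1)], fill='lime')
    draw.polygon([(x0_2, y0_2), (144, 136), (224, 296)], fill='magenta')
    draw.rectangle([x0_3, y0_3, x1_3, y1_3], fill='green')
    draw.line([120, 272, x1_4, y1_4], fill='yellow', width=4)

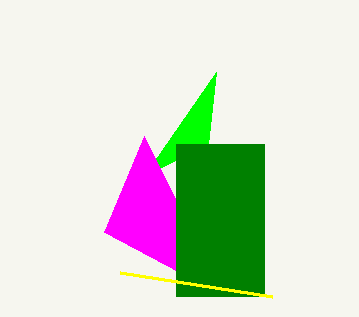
x2_1 = 216, y2_1 = 72, x0_2 = 104, y0_2 = 232, x0_3 = 176, y0_3 = 144, x1_3 = 264, y1_3 = 296, x1_4 = 272, y1_4 = 296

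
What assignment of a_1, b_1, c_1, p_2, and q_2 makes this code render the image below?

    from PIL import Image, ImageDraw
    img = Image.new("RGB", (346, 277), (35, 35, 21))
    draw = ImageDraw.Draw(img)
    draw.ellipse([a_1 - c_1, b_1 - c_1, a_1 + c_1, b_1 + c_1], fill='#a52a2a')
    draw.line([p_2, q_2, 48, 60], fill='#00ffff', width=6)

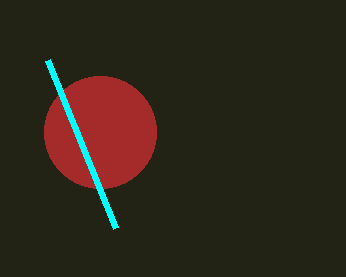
a_1 = 100, b_1 = 132, c_1 = 56, p_2 = 116, q_2 = 228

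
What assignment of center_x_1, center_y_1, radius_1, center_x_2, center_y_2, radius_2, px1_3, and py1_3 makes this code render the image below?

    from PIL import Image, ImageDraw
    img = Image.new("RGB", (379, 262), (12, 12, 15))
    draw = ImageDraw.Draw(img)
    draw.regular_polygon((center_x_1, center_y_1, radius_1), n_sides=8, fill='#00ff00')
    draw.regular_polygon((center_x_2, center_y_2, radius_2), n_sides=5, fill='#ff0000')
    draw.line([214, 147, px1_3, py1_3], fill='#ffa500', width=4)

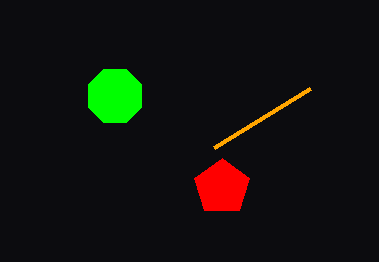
center_x_1 = 115
center_y_1 = 96
radius_1 = 29
center_x_2 = 222
center_y_2 = 187
radius_2 = 29
px1_3 = 310
py1_3 = 88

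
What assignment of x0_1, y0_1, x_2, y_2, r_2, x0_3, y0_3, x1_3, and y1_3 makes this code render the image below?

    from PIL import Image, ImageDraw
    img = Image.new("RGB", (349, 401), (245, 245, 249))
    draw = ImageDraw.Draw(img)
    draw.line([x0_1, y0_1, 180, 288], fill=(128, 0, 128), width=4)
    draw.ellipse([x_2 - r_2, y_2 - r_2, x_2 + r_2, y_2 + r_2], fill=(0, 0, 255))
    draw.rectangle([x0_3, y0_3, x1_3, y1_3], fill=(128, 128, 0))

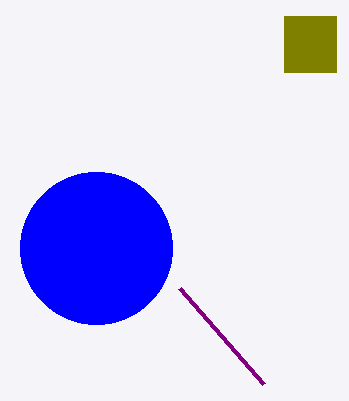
x0_1 = 264, y0_1 = 384, x_2 = 96, y_2 = 248, r_2 = 76, x0_3 = 284, y0_3 = 16, x1_3 = 336, y1_3 = 72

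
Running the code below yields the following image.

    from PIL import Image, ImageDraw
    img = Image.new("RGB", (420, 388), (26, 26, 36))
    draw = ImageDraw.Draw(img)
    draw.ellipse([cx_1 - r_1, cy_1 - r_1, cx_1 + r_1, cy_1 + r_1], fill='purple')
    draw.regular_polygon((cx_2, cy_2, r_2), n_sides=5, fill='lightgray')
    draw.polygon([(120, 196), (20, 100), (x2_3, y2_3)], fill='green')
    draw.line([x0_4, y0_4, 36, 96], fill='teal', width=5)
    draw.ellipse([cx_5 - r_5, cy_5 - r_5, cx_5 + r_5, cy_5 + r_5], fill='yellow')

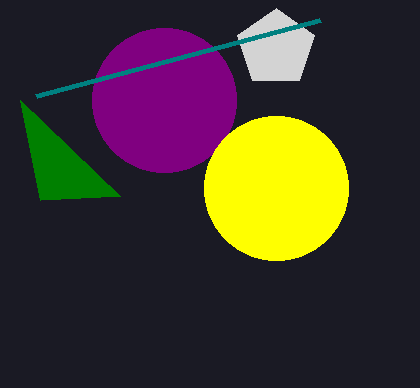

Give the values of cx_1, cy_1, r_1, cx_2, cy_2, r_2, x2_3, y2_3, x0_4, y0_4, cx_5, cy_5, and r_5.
cx_1 = 164
cy_1 = 100
r_1 = 72
cx_2 = 276
cy_2 = 48
r_2 = 40
x2_3 = 40
y2_3 = 200
x0_4 = 320
y0_4 = 20
cx_5 = 276
cy_5 = 188
r_5 = 72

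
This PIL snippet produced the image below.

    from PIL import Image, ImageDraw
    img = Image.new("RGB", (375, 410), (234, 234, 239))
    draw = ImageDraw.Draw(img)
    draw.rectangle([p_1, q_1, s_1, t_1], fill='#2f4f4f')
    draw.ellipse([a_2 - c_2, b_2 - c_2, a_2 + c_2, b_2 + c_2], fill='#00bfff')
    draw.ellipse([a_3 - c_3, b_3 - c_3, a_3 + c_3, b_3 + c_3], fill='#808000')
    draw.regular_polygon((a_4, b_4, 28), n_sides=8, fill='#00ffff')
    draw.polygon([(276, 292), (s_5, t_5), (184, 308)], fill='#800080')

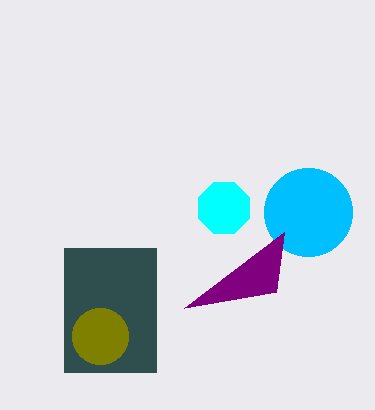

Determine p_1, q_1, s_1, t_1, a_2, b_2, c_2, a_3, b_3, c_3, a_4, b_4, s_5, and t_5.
p_1 = 64; q_1 = 248; s_1 = 156; t_1 = 372; a_2 = 308; b_2 = 212; c_2 = 44; a_3 = 100; b_3 = 336; c_3 = 28; a_4 = 224; b_4 = 208; s_5 = 284; t_5 = 232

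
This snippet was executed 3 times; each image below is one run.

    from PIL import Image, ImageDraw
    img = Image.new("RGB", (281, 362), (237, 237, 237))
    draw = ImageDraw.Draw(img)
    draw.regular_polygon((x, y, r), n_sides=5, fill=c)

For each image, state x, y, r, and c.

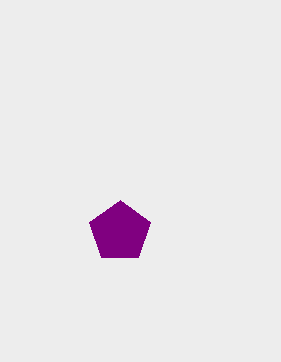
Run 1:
x = 120; y = 232; r = 32; c = 'purple'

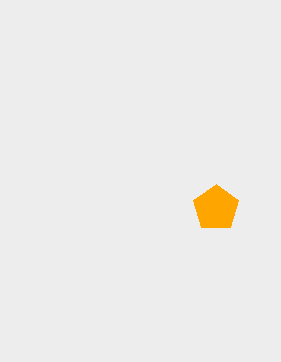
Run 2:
x = 216
y = 208
r = 24
c = 'orange'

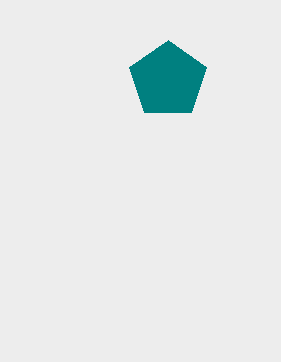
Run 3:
x = 168
y = 80
r = 40
c = 'teal'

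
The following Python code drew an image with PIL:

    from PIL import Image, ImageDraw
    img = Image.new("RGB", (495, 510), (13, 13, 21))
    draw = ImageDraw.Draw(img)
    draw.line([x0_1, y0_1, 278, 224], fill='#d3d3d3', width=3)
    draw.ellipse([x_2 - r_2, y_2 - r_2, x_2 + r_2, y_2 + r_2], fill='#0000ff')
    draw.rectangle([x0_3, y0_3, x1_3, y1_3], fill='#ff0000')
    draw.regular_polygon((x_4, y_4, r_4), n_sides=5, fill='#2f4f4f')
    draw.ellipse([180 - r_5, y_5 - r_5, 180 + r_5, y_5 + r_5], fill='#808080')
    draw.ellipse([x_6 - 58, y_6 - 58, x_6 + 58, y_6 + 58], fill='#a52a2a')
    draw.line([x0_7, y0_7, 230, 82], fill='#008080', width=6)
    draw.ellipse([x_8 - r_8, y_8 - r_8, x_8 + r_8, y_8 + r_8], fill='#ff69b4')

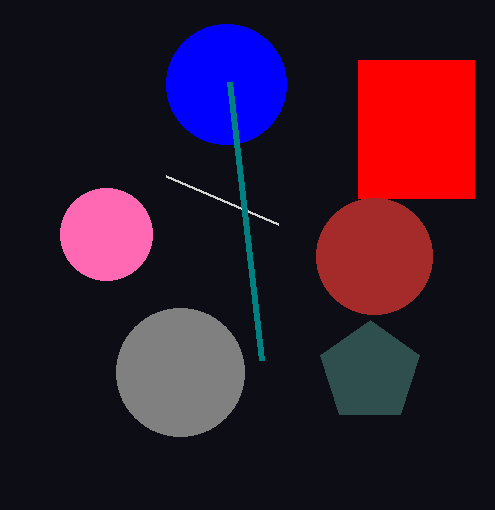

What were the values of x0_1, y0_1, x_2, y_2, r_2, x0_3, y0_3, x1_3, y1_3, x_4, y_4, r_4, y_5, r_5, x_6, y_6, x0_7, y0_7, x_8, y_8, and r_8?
x0_1 = 166
y0_1 = 176
x_2 = 226
y_2 = 84
r_2 = 60
x0_3 = 358
y0_3 = 60
x1_3 = 474
y1_3 = 198
x_4 = 370
y_4 = 372
r_4 = 52
y_5 = 372
r_5 = 64
x_6 = 374
y_6 = 256
x0_7 = 262
y0_7 = 360
x_8 = 106
y_8 = 234
r_8 = 46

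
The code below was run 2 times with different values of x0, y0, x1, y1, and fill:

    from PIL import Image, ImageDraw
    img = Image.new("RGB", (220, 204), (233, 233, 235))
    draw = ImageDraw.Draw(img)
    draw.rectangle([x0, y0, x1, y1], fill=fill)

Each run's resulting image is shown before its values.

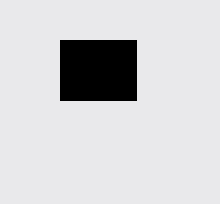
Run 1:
x0 = 60
y0 = 40
x1 = 136
y1 = 100
fill = 'black'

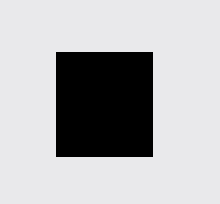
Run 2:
x0 = 56; y0 = 52; x1 = 152; y1 = 156; fill = 'black'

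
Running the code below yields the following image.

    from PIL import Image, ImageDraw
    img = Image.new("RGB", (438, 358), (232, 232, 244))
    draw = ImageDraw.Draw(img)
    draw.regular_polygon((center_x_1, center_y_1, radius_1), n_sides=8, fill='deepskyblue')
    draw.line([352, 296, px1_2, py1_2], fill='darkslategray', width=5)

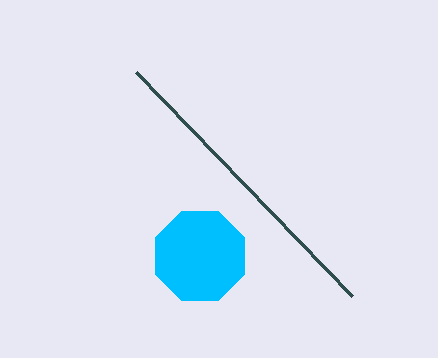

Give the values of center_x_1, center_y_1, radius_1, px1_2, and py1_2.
center_x_1 = 200
center_y_1 = 256
radius_1 = 48
px1_2 = 136
py1_2 = 72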